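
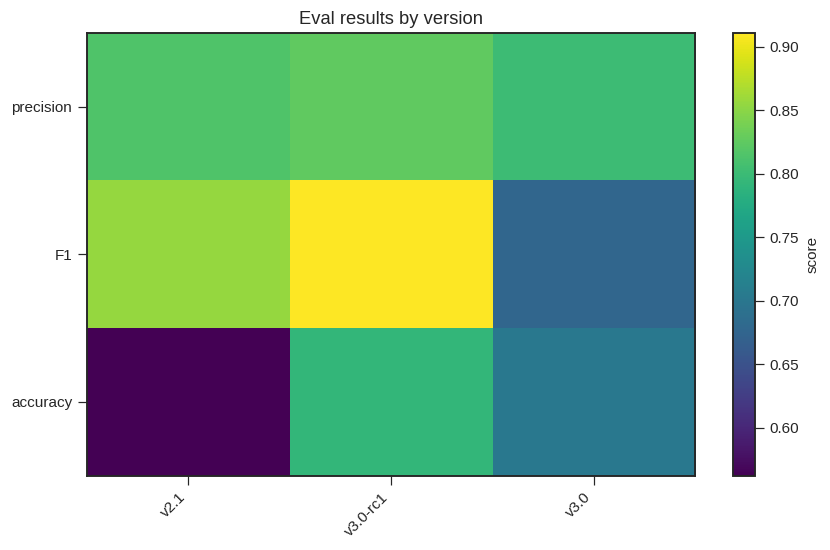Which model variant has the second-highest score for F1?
v2.1

Top 3 for F1: v3.0-rc1 ≈ 0.90, v2.1 ≈ 0.85, v3.0 ≈ 0.70.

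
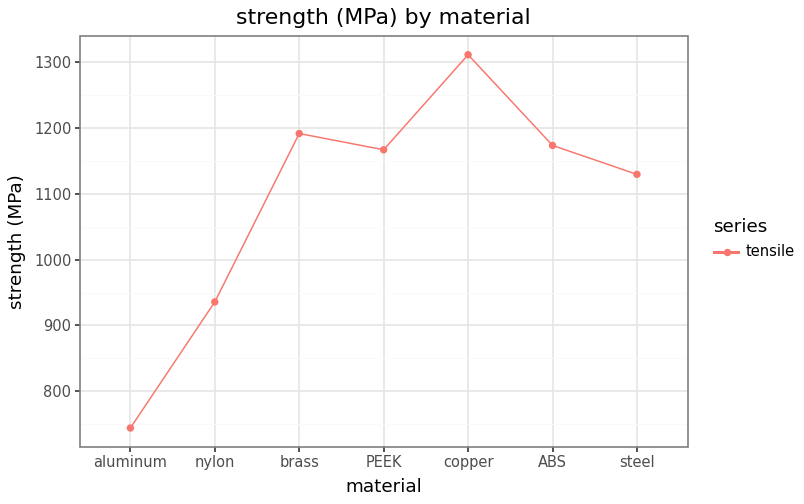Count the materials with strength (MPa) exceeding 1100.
Above 1100: brass, PEEK, copper, ABS, steel.

5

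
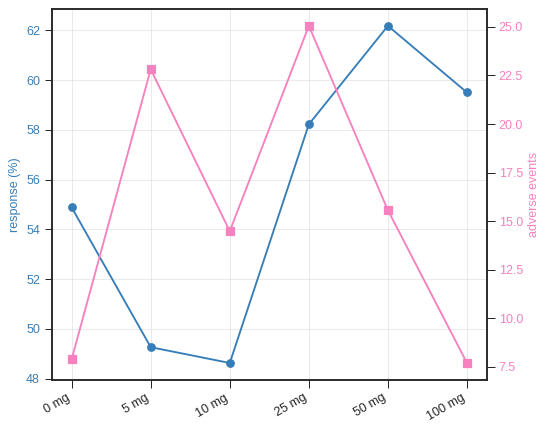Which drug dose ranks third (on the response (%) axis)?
Top 4 (on the response (%) axis): 50 mg ≈ 62, 100 mg ≈ 60, 25 mg ≈ 58, 0 mg ≈ 54.

25 mg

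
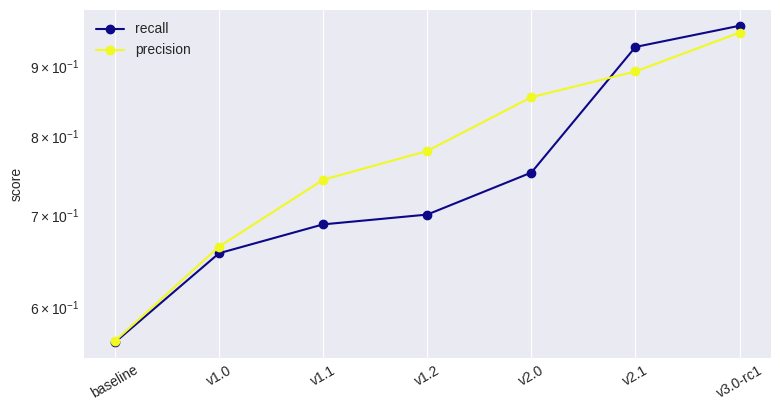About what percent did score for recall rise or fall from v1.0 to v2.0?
≈ +15.4%

v1.0 ≈ 0.65, v2.0 ≈ 0.75; (0.75 − 0.65) / 0.65 ≈ +15.4%.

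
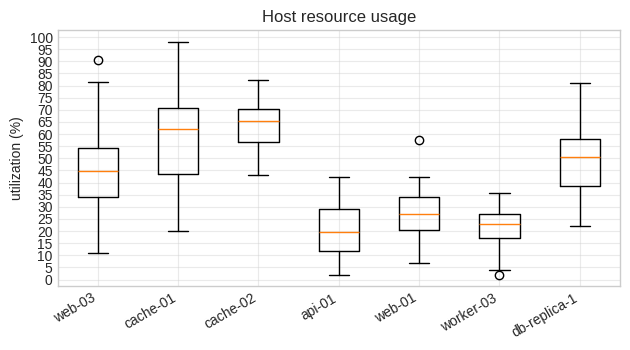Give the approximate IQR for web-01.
≈ 15

Q3 ≈ 35, Q1 ≈ 20; IQR ≈ 15.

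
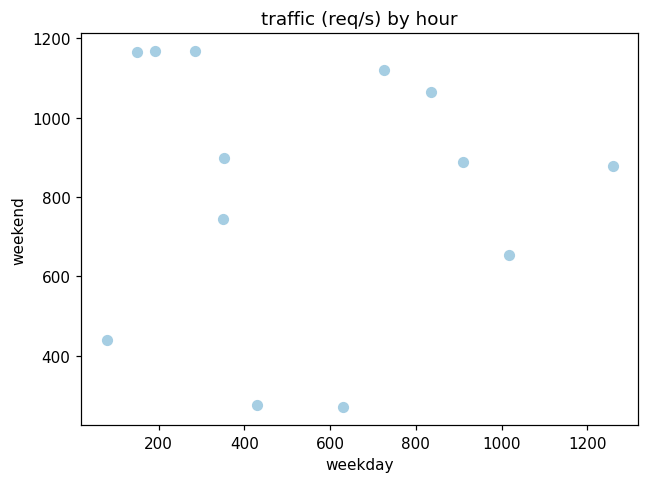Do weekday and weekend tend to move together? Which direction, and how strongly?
no clear correlation

Points are roughly uncorrelated; weak (|r| ≈ 0.0).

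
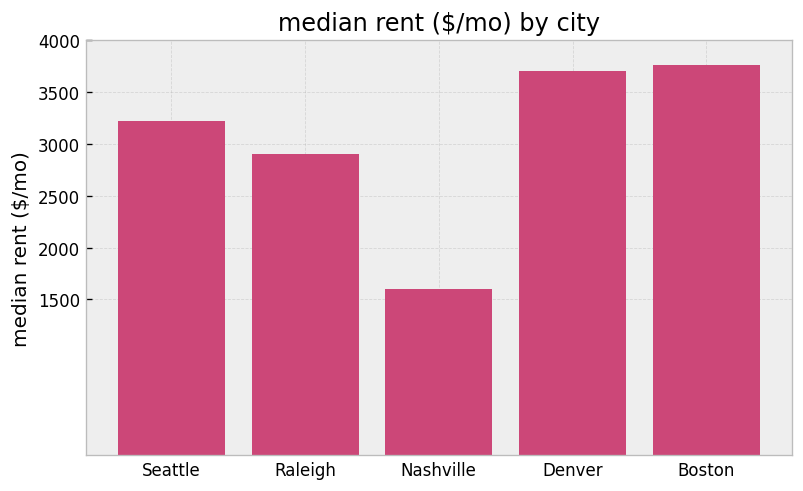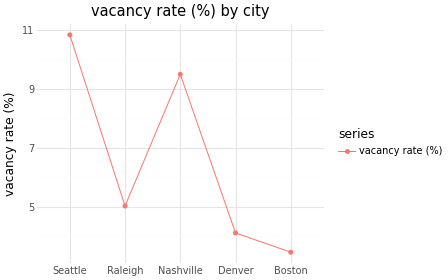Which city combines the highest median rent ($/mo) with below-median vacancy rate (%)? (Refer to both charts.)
Boston

Chart 2 median vacancy rate (%) ≈ 5; below-median cities: Denver, Boston. Among those, Boston has the highest median rent ($/mo) (≈ 4000).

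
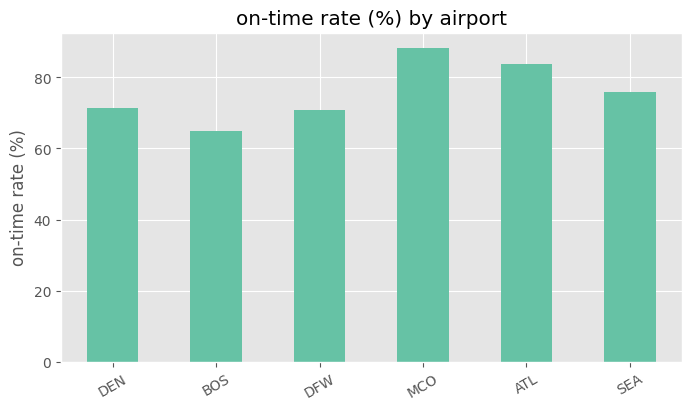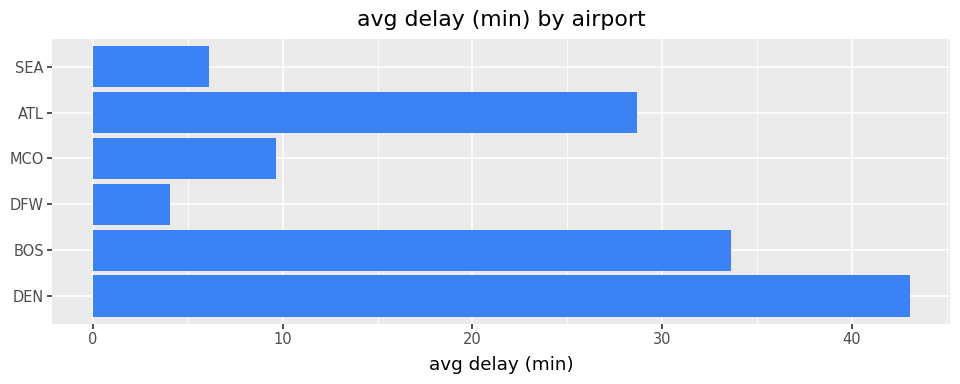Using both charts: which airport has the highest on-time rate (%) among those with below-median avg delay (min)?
MCO

Chart 2 median avg delay (min) ≈ 20; below-median airports: DFW, MCO, SEA. Among those, MCO has the highest on-time rate (%) (≈ 90).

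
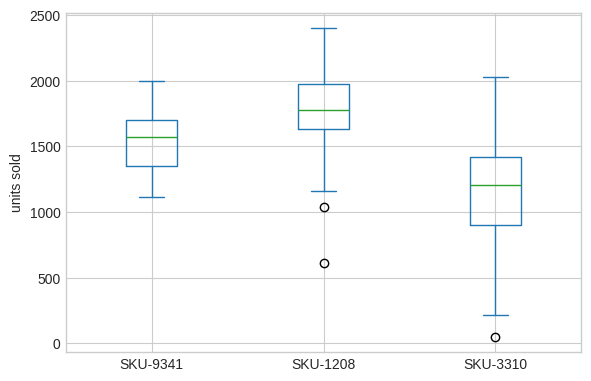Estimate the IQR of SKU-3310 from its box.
≈ 500

Q3 ≈ 1400, Q1 ≈ 900; IQR ≈ 500.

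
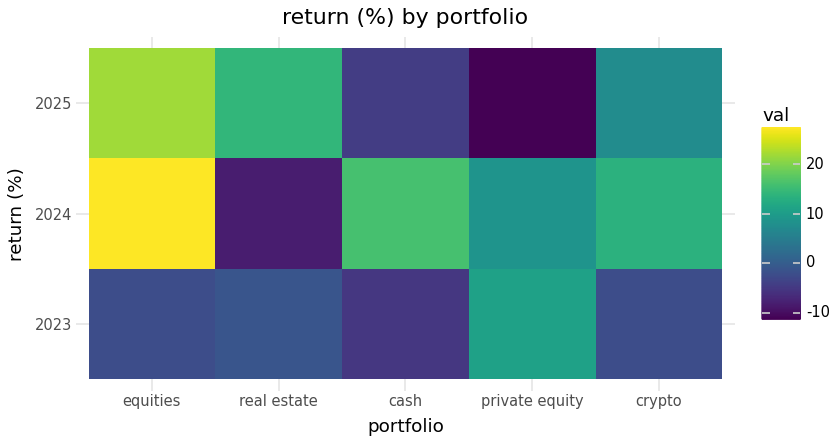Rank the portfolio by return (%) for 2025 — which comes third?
crypto

Top 4 for 2025: equities ≈ 20, real estate ≈ 15, crypto ≈ 5, cash ≈ -5.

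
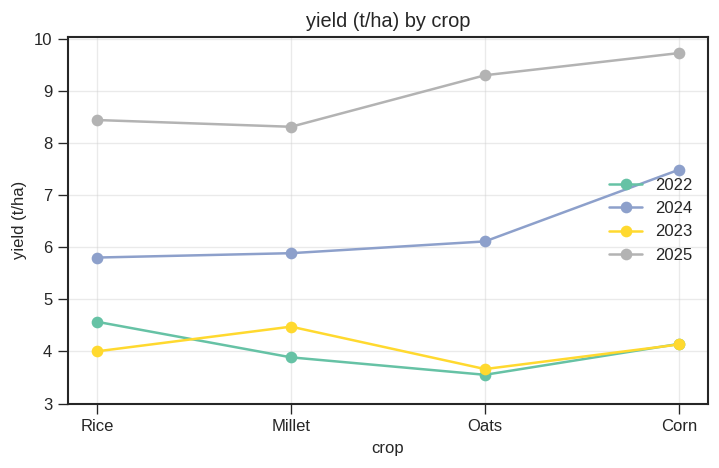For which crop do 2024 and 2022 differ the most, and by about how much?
Corn, ≈ 3 t/ha

Corn: 2024 ≈ 7, 2022 ≈ 4 → gap ≈ 3. Next-largest (Oats) is only ≈ 2.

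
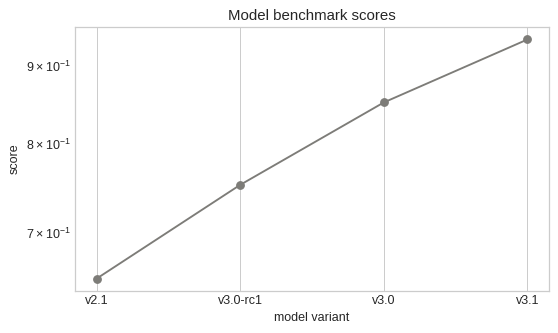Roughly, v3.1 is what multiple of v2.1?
≈ 1.46×

v3.1 ≈ 0.95, v2.1 ≈ 0.65; 0.95/0.65 ≈ 1.46.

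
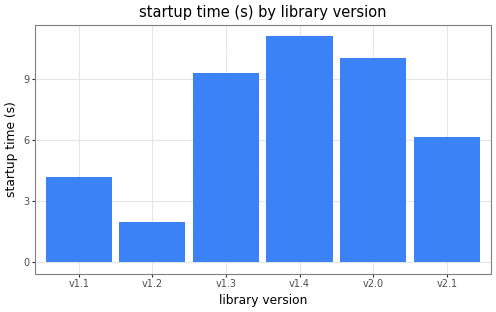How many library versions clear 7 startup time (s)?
3

Above 7: v1.3, v1.4, v2.0.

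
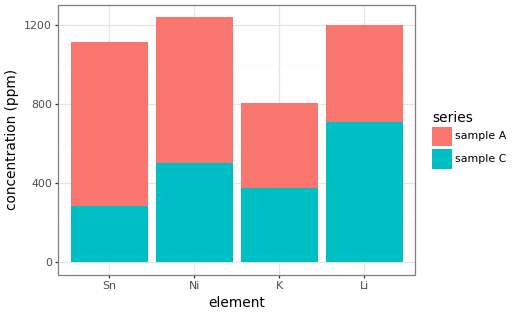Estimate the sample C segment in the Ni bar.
≈ 400

sample C top ≈ 400, bottom ≈ 0; segment ≈ 400.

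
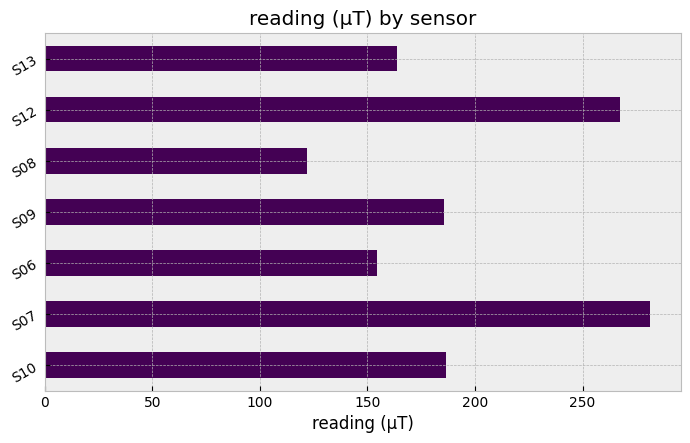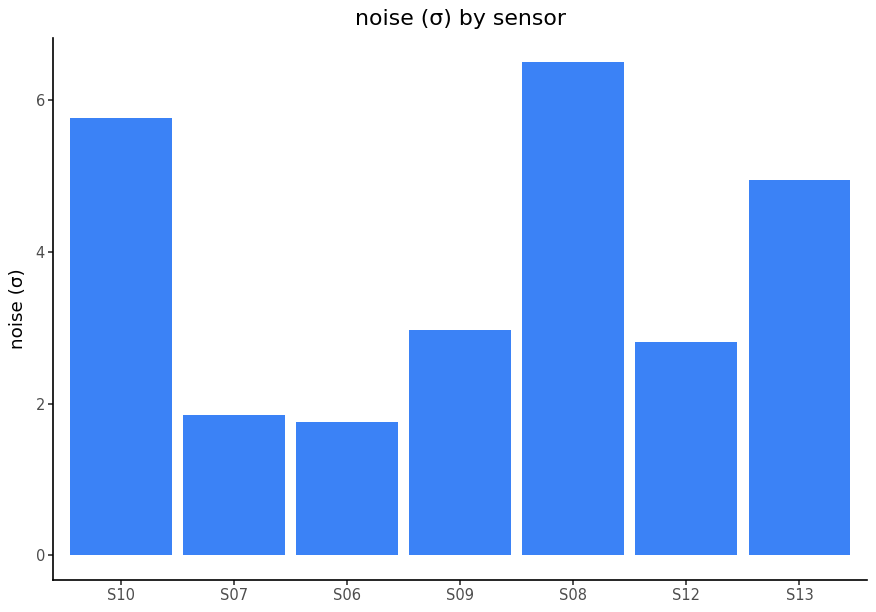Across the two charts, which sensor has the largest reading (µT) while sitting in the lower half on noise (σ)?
Chart 2 median noise (σ) ≈ 3; below-median sensors: S07, S06, S12. Among those, S07 has the highest reading (µT) (≈ 300).

S07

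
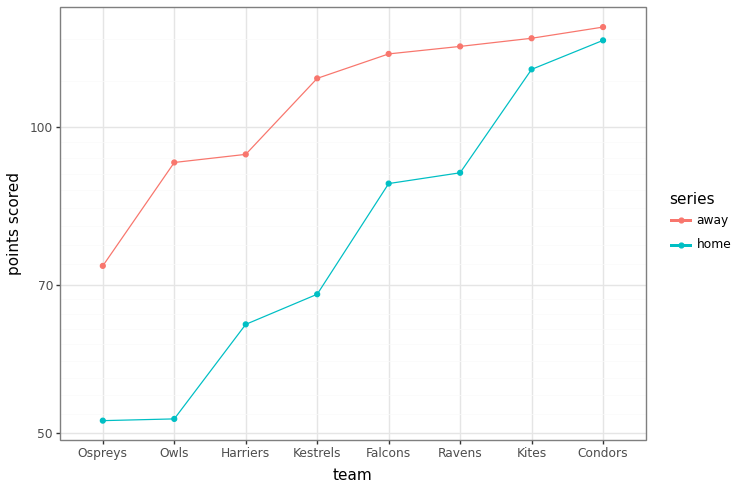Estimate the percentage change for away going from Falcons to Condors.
Falcons ≈ 120, Condors ≈ 130; (130 − 120) / 120 ≈ +8.3%.

≈ +8.3%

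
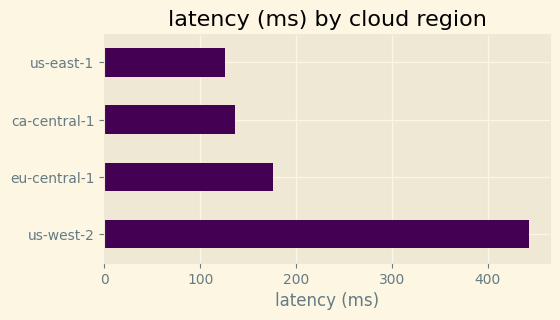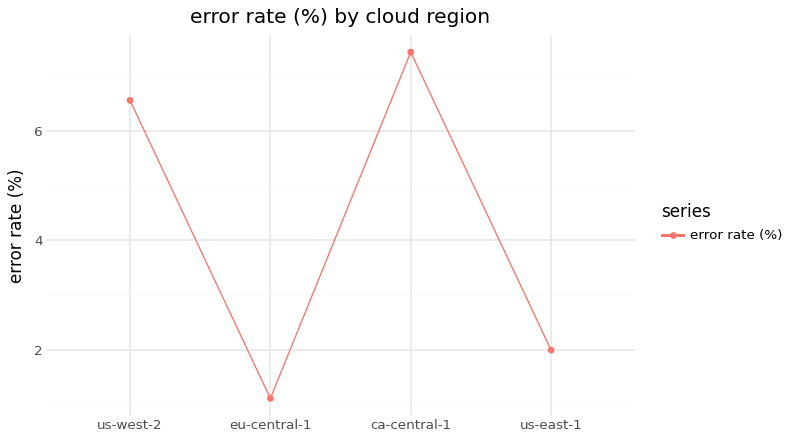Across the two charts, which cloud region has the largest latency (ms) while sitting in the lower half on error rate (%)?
Chart 2 median error rate (%) ≈ 4; below-median cloud regions: eu-central-1, us-east-1. Among those, eu-central-1 has the highest latency (ms) (≈ 200).

eu-central-1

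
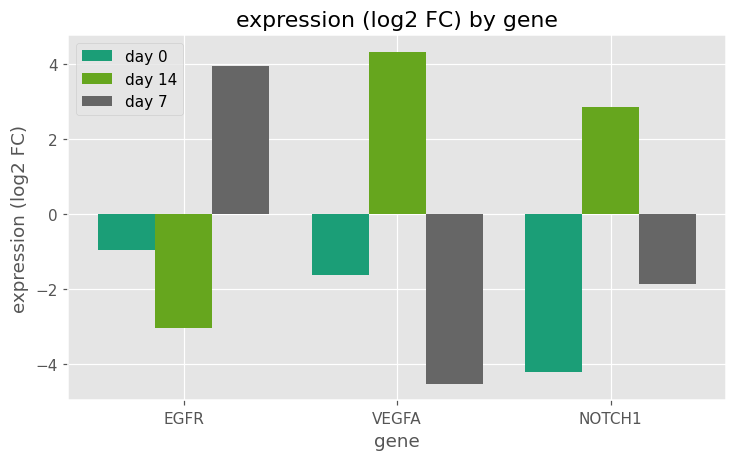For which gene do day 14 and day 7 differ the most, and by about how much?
VEGFA: day 14 ≈ 4, day 7 ≈ -5 → gap ≈ 9. Next-largest (EGFR) is only ≈ 7.

VEGFA, ≈ 9 log2 FC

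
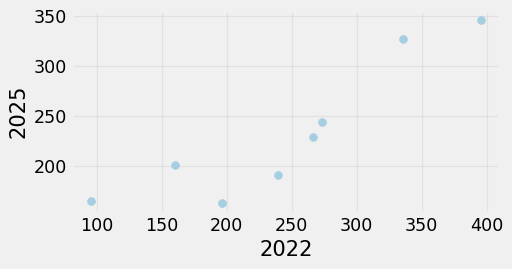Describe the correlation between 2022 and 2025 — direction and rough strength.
positive, strong

Points are positively correlated; strong (|r| ≈ 0.9).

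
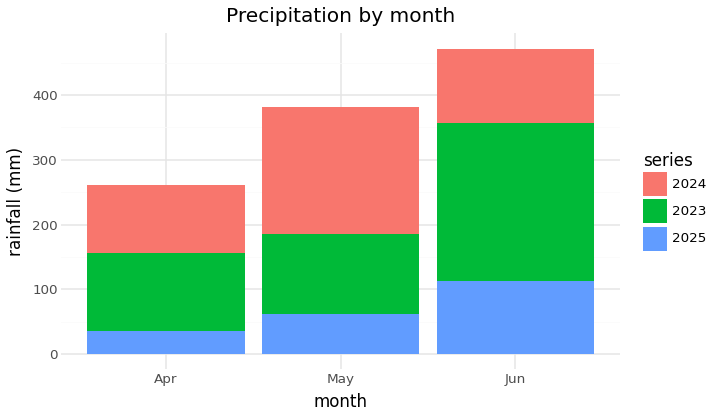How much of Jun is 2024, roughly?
2024 top ≈ 450, bottom ≈ 350; segment ≈ 100.

≈ 100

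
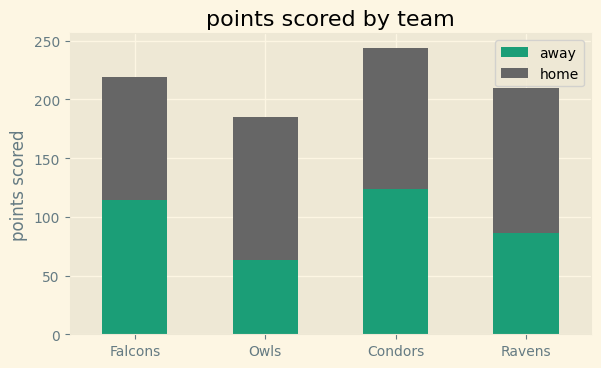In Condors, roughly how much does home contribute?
≈ 125

home top ≈ 250, bottom ≈ 125; segment ≈ 125.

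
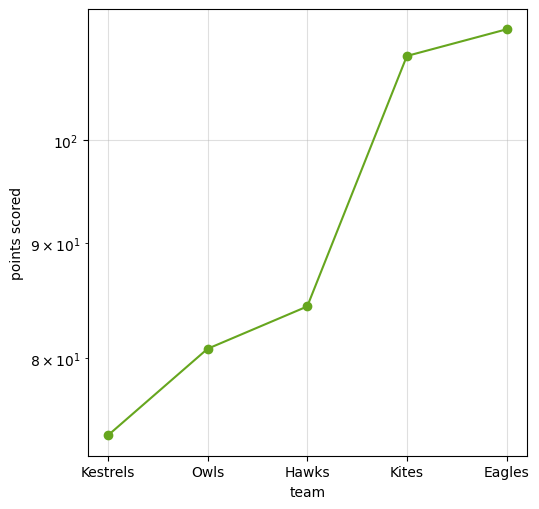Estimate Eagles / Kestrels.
Eagles ≈ 110, Kestrels ≈ 75; 110/75 ≈ 1.47.

≈ 1.47×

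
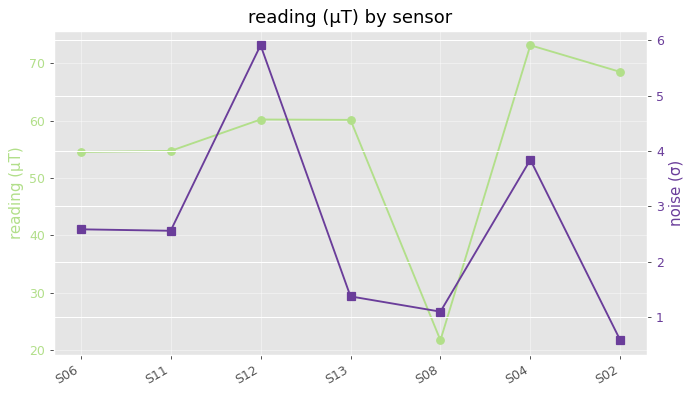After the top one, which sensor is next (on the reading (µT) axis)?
Top 3 (on the reading (µT) axis): S04 ≈ 75, S02 ≈ 70, S12 ≈ 60.

S02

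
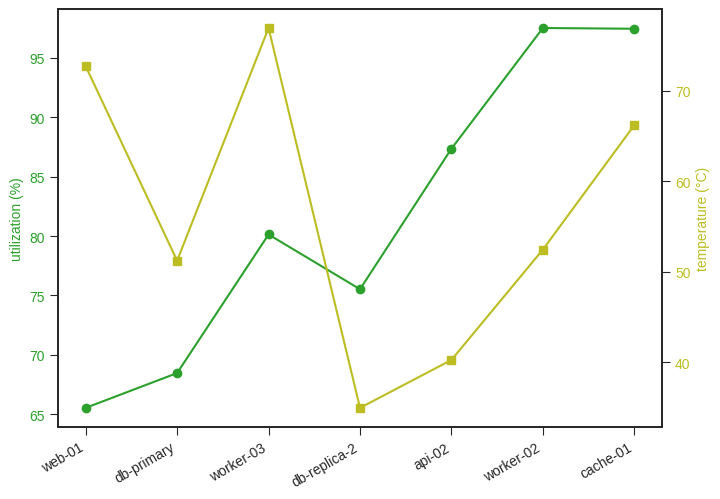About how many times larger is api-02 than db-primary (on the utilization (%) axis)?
≈ 1.21×

api-02 ≈ 85, db-primary ≈ 70; 85/70 ≈ 1.21.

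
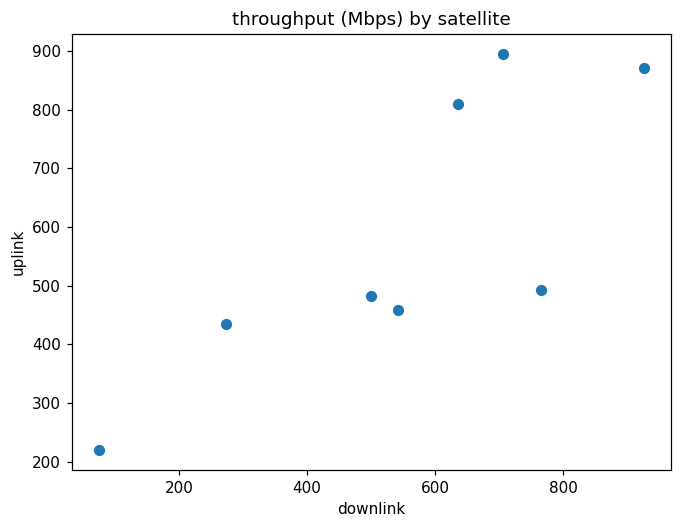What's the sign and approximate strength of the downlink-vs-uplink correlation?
Points are positively correlated; strong (|r| ≈ 0.8).

positive, strong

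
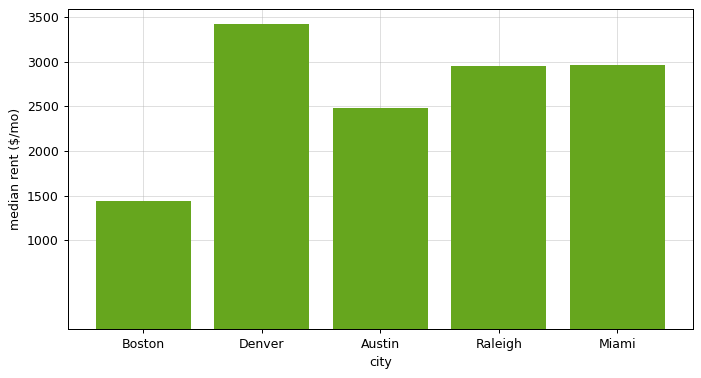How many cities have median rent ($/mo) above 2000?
4

Above 2000: Denver, Austin, Raleigh, Miami.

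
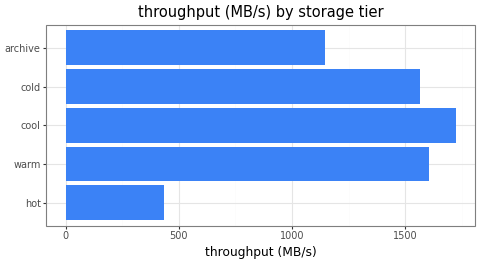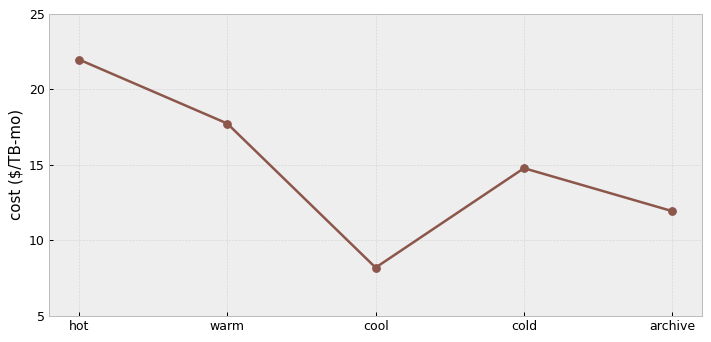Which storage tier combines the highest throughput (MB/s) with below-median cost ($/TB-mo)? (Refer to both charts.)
Chart 2 median cost ($/TB-mo) ≈ 15; below-median storage tiers: cool, archive. Among those, cool has the highest throughput (MB/s) (≈ 1800).

cool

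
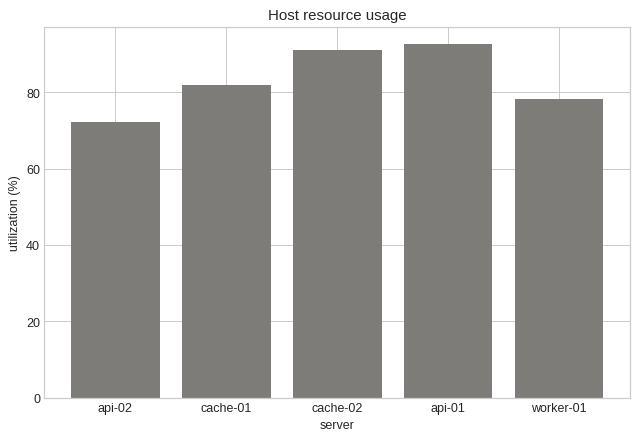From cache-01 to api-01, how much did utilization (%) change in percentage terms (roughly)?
≈ +12.5%

cache-01 ≈ 80, api-01 ≈ 90; (90 − 80) / 80 ≈ +12.5%.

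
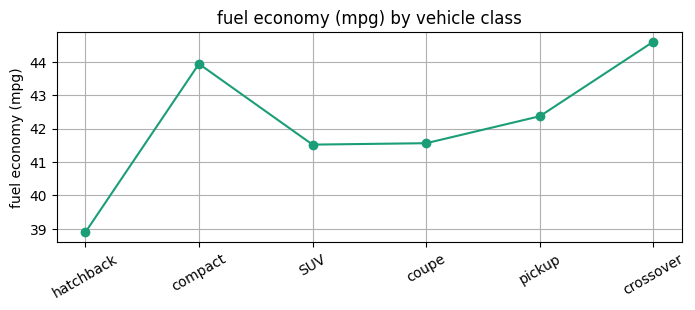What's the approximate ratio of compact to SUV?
compact ≈ 44.0, SUV ≈ 41.5; 44.0/41.5 ≈ 1.06.

≈ 1.06×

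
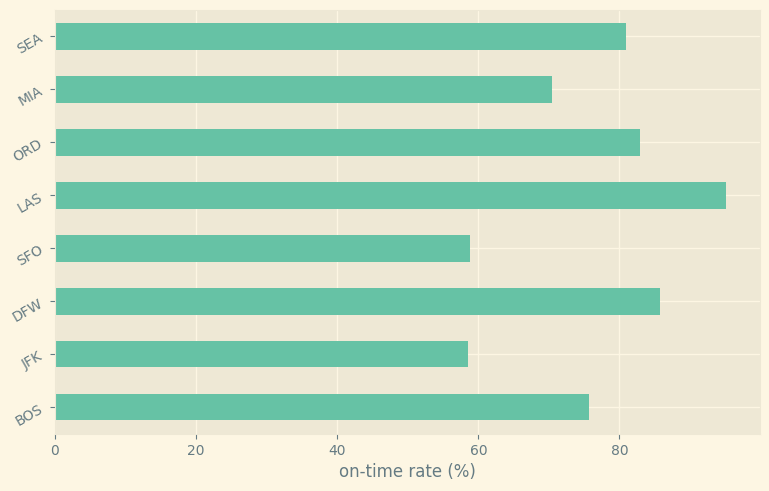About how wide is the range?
Max LAS ≈ 100, min JFK ≈ 60; range ≈ 40.

≈ 40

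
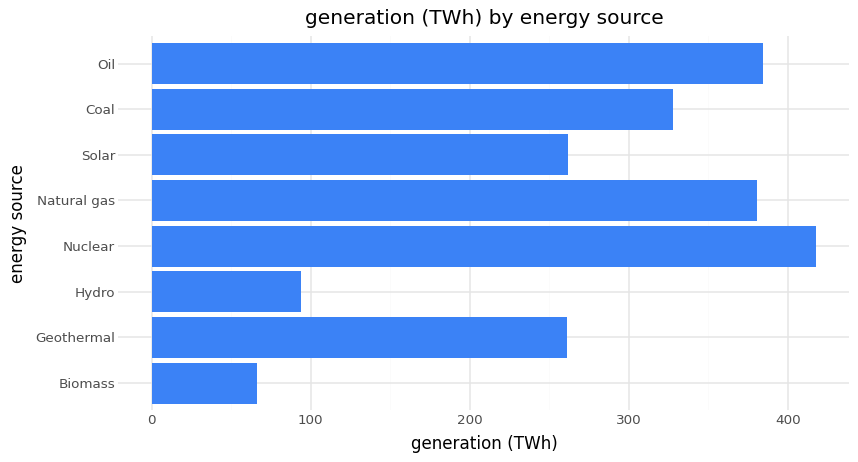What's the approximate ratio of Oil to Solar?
≈ 1.6×

Oil ≈ 400, Solar ≈ 250; 400/250 ≈ 1.6.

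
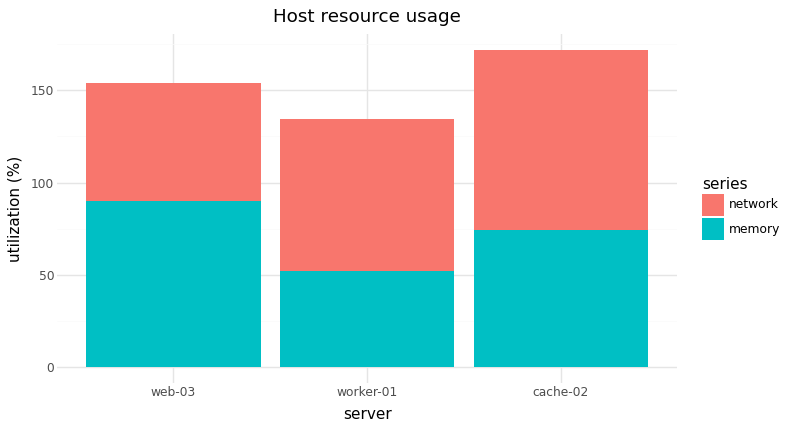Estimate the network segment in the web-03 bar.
network top ≈ 160, bottom ≈ 100; segment ≈ 60.

≈ 60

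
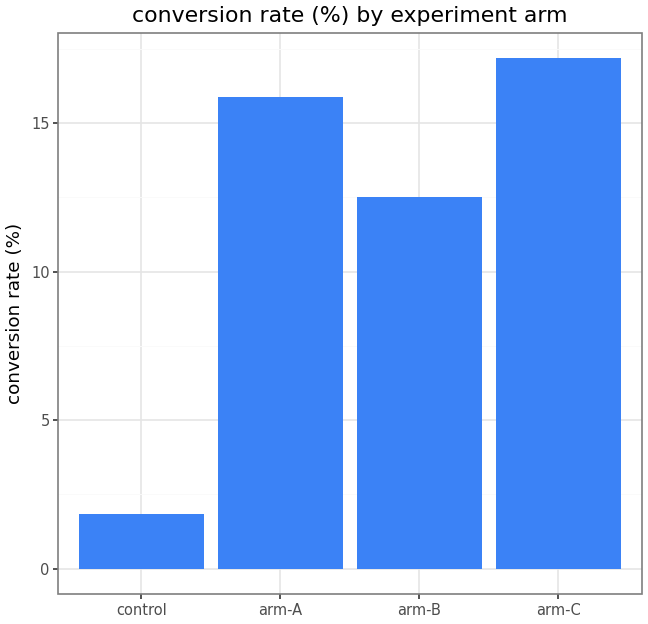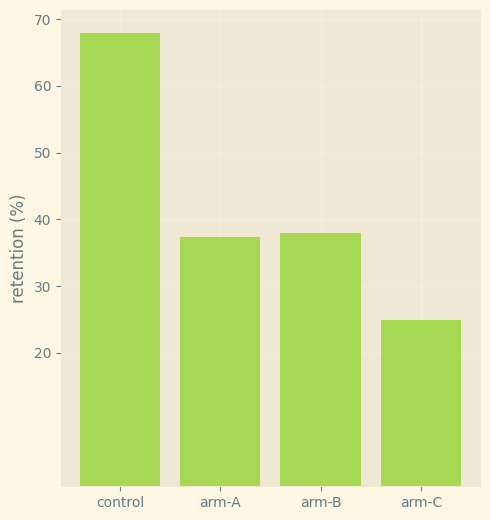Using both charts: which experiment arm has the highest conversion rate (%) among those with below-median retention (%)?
arm-C

Chart 2 median retention (%) ≈ 40; below-median experiment arms: arm-A, arm-C. Among those, arm-C has the highest conversion rate (%) (≈ 18).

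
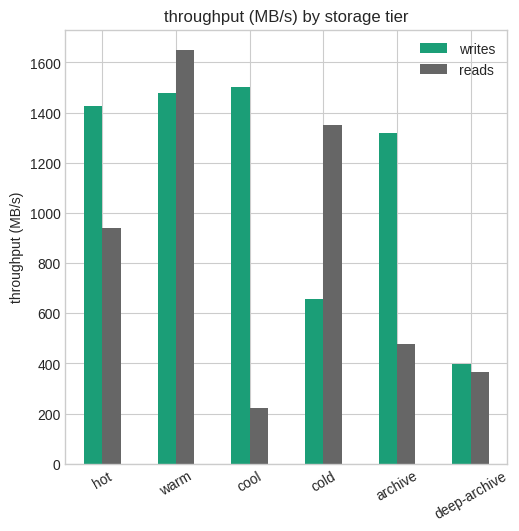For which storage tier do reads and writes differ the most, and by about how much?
cool: reads ≈ 200, writes ≈ 1600 → gap ≈ 1400. Next-largest (archive) is only ≈ 1000.

cool, ≈ 1400 MB/s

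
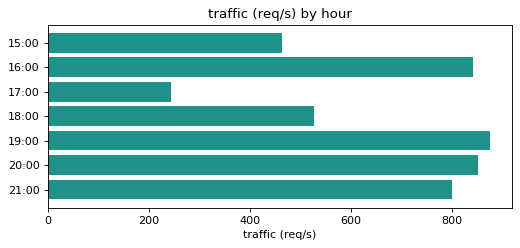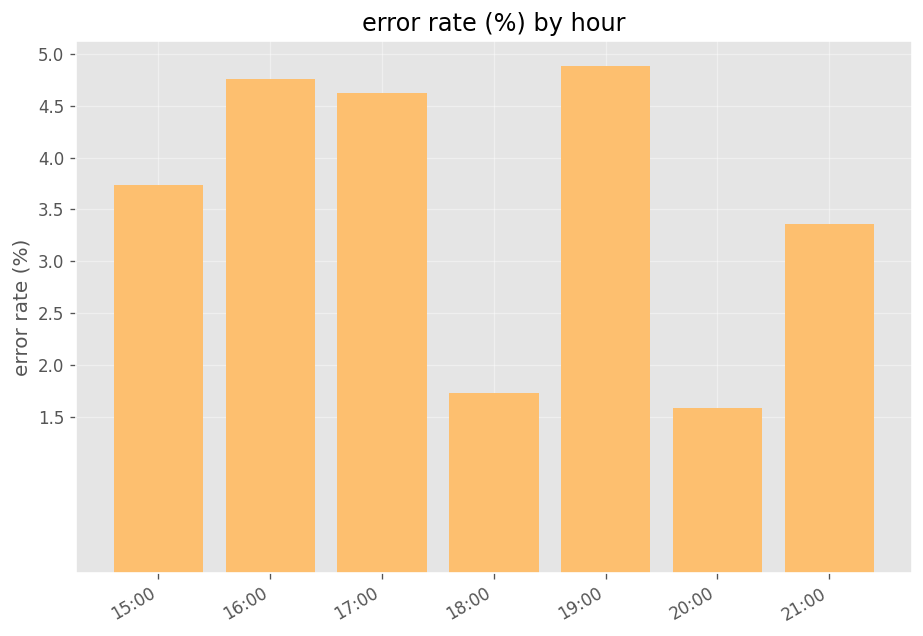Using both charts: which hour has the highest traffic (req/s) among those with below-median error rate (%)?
Chart 2 median error rate (%) ≈ 3.5; below-median hours: 18:00, 20:00, 21:00. Among those, 20:00 has the highest traffic (req/s) (≈ 900).

20:00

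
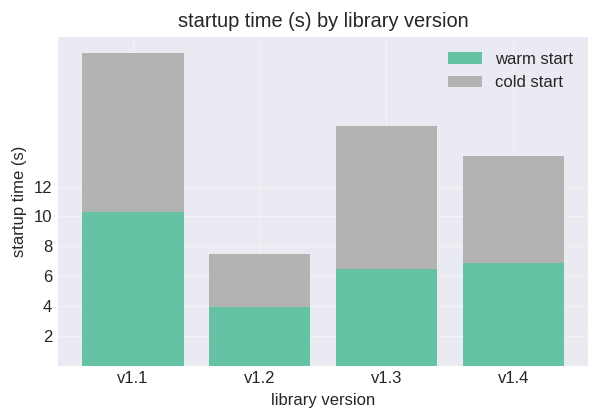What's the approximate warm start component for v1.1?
≈ 10

warm start top ≈ 10, bottom ≈ 0; segment ≈ 10.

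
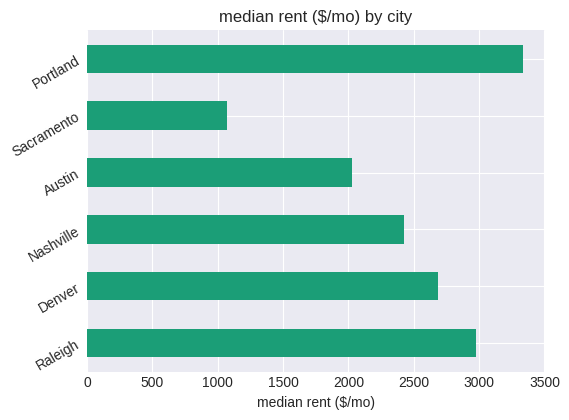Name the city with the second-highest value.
Top 3: Portland ≈ 3500, Raleigh ≈ 3000, Denver ≈ 2500.

Raleigh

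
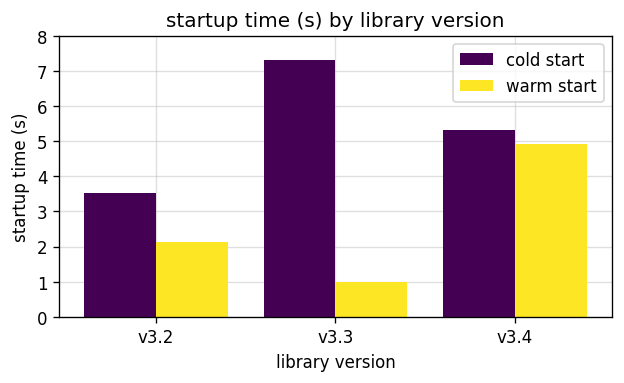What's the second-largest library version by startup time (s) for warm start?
v3.2

Top 3 for warm start: v3.4 ≈ 5, v3.2 ≈ 2, v3.3 ≈ 1.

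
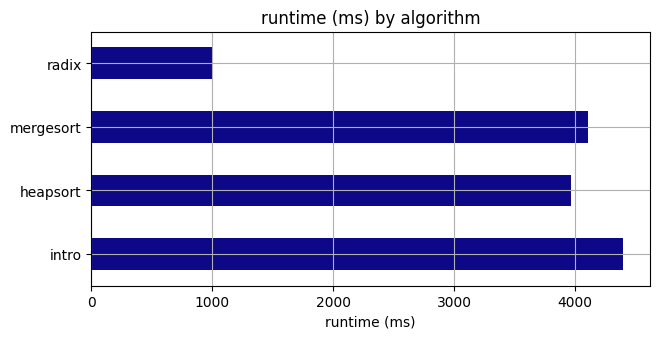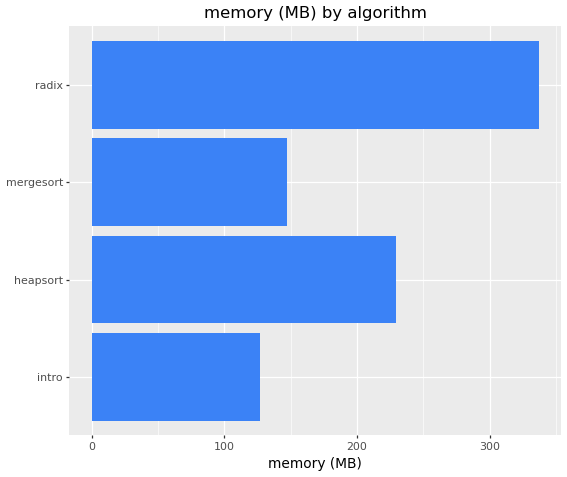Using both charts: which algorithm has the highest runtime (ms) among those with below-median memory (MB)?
intro

Chart 2 median memory (MB) ≈ 200; below-median algorithms: intro, mergesort. Among those, intro has the highest runtime (ms) (≈ 4500).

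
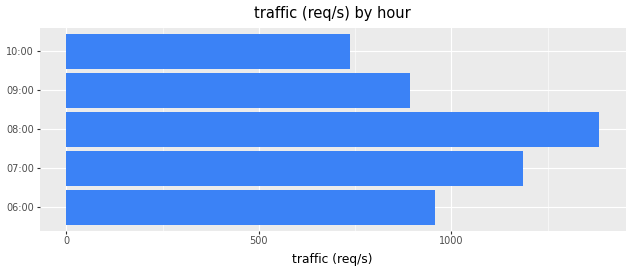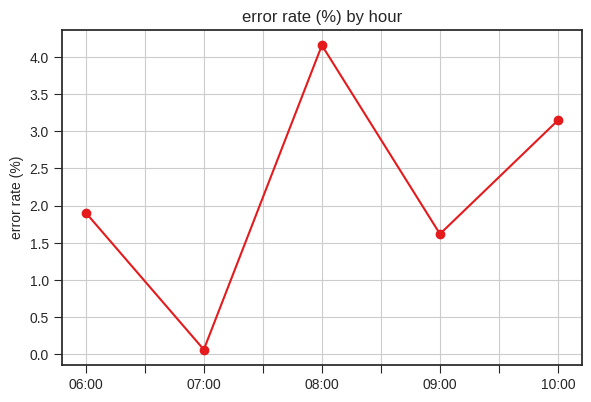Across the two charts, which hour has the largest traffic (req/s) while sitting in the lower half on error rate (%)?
Chart 2 median error rate (%) ≈ 2; below-median hours: 07:00, 09:00. Among those, 07:00 has the highest traffic (req/s) (≈ 1200).

07:00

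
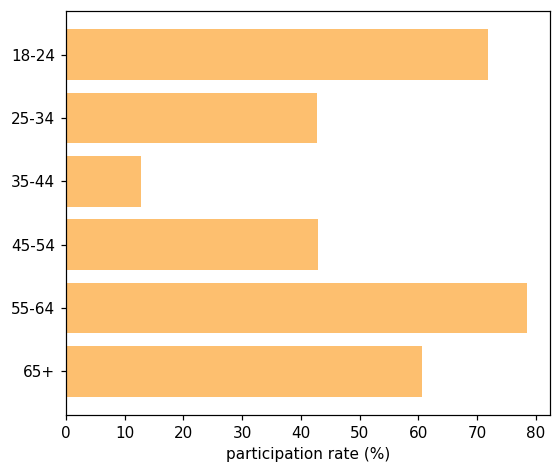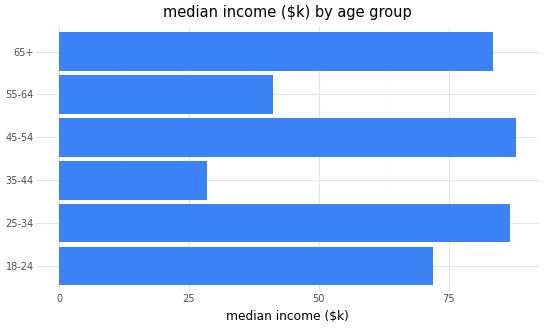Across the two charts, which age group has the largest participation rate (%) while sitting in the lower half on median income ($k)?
55-64

Chart 2 median median income ($k) ≈ 80; below-median age groups: 18-24, 35-44, 55-64. Among those, 55-64 has the highest participation rate (%) (≈ 80).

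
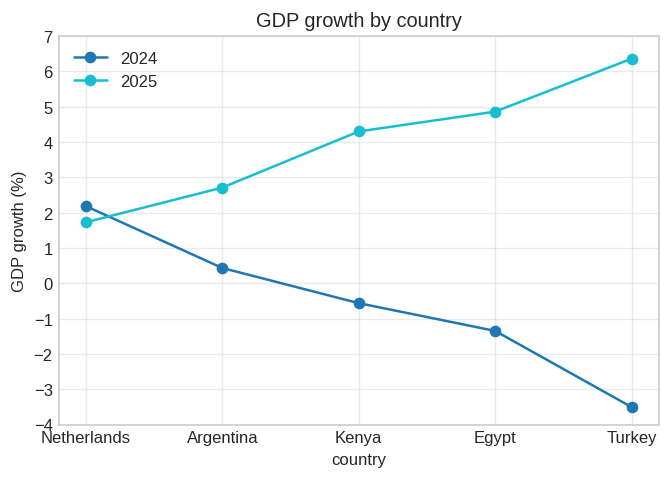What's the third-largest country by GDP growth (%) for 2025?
Kenya

Top 4 for 2025: Turkey ≈ 6, Egypt ≈ 5, Kenya ≈ 4, Argentina ≈ 3.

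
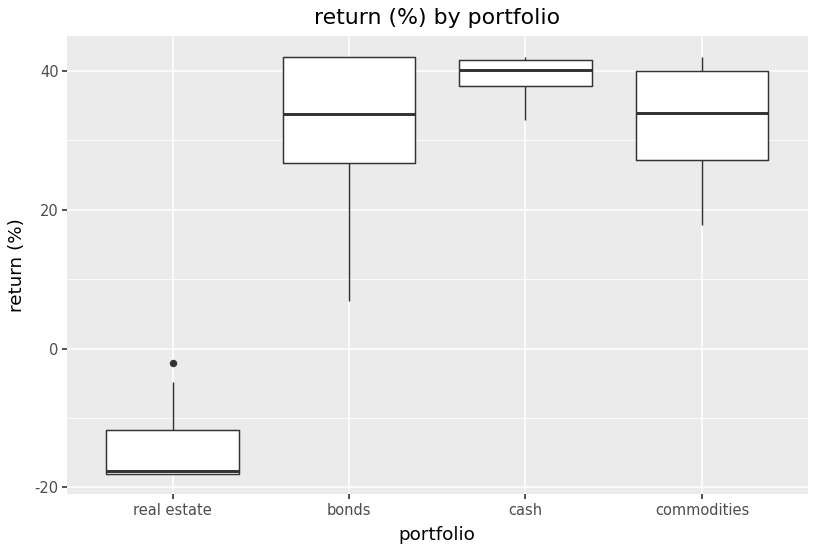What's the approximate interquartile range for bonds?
Q3 ≈ 40, Q1 ≈ 25; IQR ≈ 15.

≈ 15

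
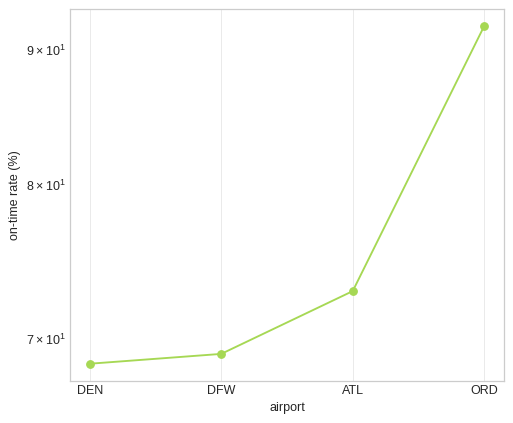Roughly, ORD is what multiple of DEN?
ORD ≈ 92, DEN ≈ 68; 92/68 ≈ 1.35.

≈ 1.35×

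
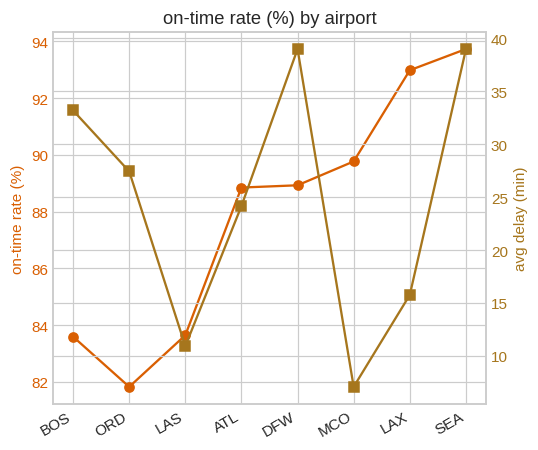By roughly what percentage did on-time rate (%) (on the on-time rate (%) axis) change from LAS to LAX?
LAS ≈ 84, LAX ≈ 93; (93 − 84) / 84 ≈ +10.7%.

≈ +10.7%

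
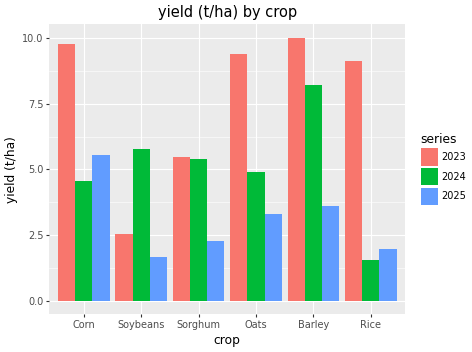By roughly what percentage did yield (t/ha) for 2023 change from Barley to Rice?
≈ -10%

Barley ≈ 10, Rice ≈ 9; (9 − 10) / 10 ≈ -10%.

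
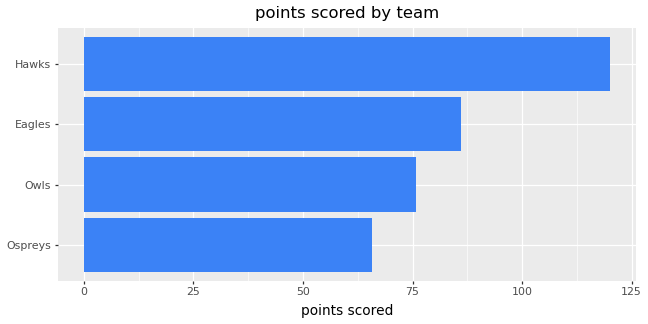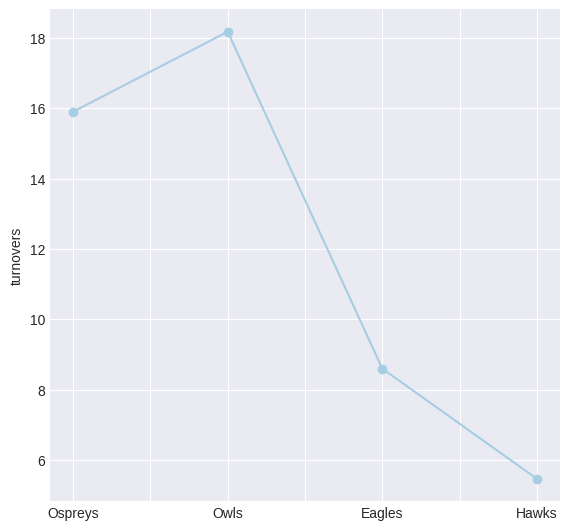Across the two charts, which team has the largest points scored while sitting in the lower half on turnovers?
Chart 2 median turnovers ≈ 12; below-median teams: Eagles, Hawks. Among those, Hawks has the highest points scored (≈ 120).

Hawks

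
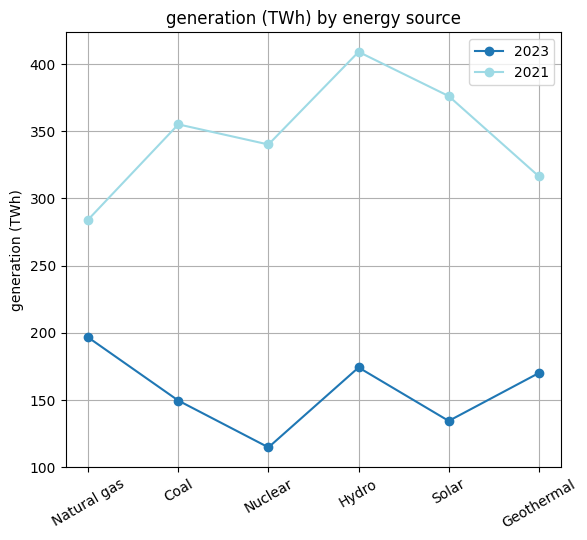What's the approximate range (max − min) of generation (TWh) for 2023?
Max Natural gas ≈ 200, min Nuclear ≈ 125; range ≈ 75.

≈ 75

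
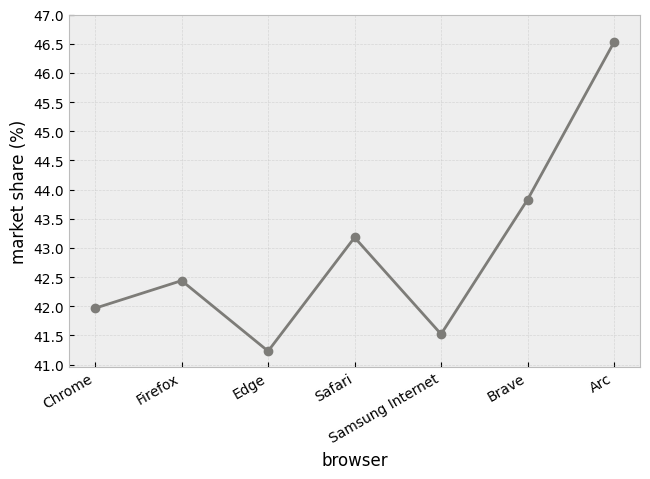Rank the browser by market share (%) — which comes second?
Brave

Top 3: Arc ≈ 46.5, Brave ≈ 44.0, Safari ≈ 43.0.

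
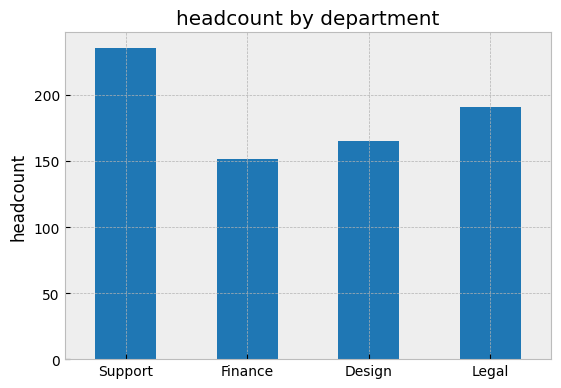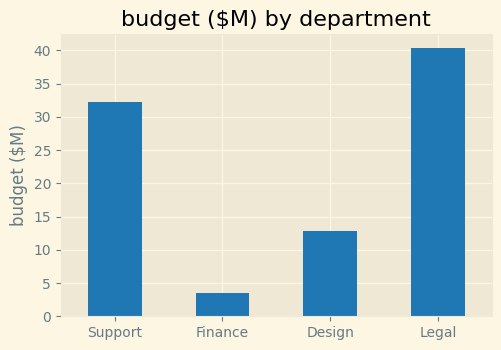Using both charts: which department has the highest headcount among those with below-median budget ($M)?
Design

Chart 2 median budget ($M) ≈ 25; below-median departments: Finance, Design. Among those, Design has the highest headcount (≈ 175).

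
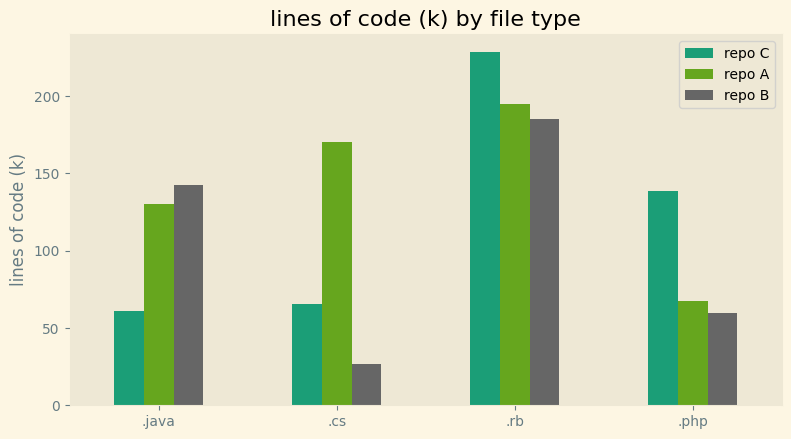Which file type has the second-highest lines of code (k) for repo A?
.cs

Top 3 for repo A: .rb ≈ 200, .cs ≈ 180, .java ≈ 140.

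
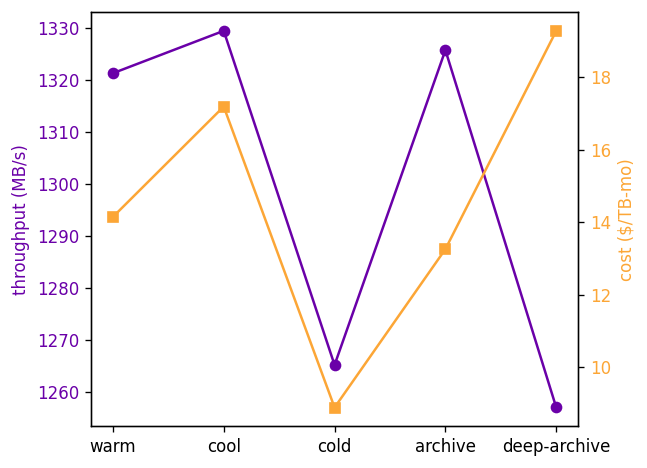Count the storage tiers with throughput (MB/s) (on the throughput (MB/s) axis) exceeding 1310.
3

Above 1310: warm, cool, archive.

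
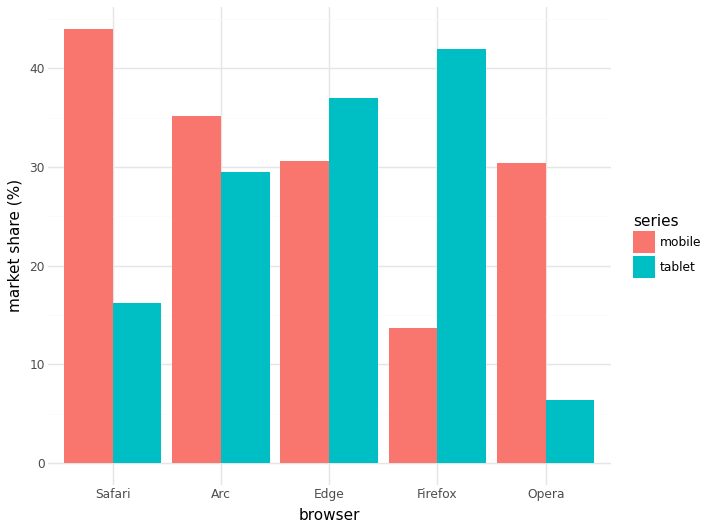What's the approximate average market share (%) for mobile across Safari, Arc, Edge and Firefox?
(45 + 35 + 30 + 15) / 4 ≈ 31.

≈ 31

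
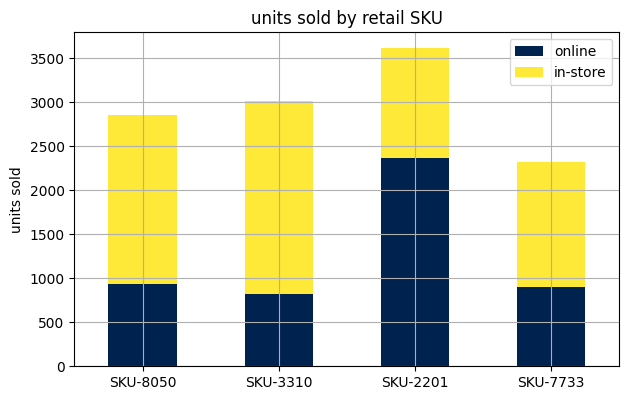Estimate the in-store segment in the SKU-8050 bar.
in-store top ≈ 3000, bottom ≈ 1000; segment ≈ 2000.

≈ 2000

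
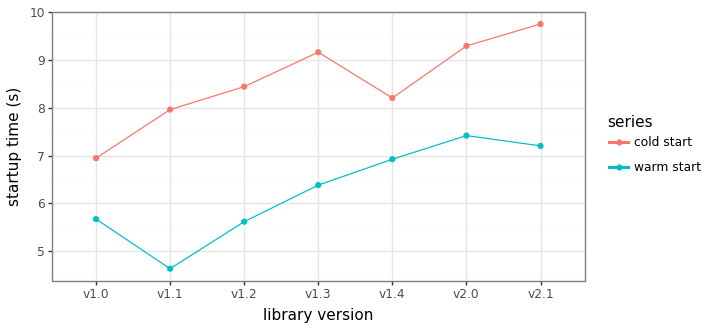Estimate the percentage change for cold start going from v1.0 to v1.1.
v1.0 ≈ 7.0, v1.1 ≈ 8.0; (8.0 − 7.0) / 7.0 ≈ +14.3%.

≈ +14.3%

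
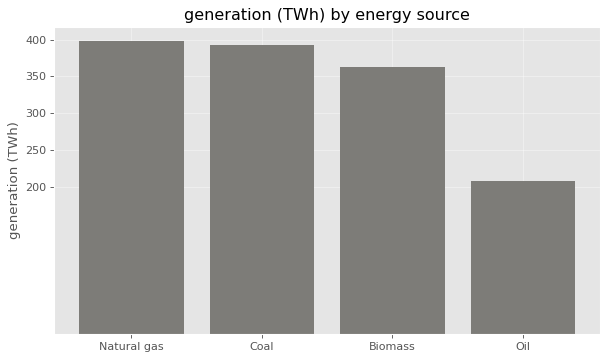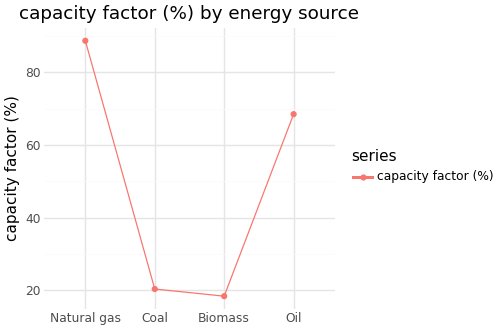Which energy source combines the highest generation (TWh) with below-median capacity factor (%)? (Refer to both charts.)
Coal

Chart 2 median capacity factor (%) ≈ 40; below-median energy sources: Coal, Biomass. Among those, Coal has the highest generation (TWh) (≈ 400).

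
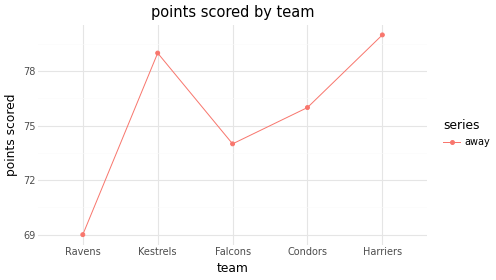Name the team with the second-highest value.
Top 3: Harriers ≈ 80, Kestrels ≈ 79, Condors ≈ 76.

Kestrels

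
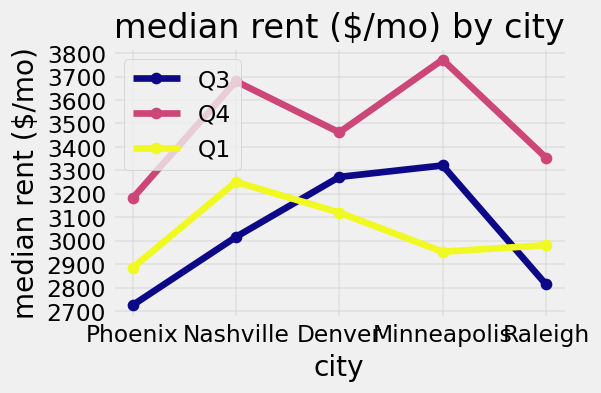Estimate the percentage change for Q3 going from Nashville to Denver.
≈ +10%

Nashville ≈ 3000, Denver ≈ 3300; (3300 − 3000) / 3000 ≈ +10%.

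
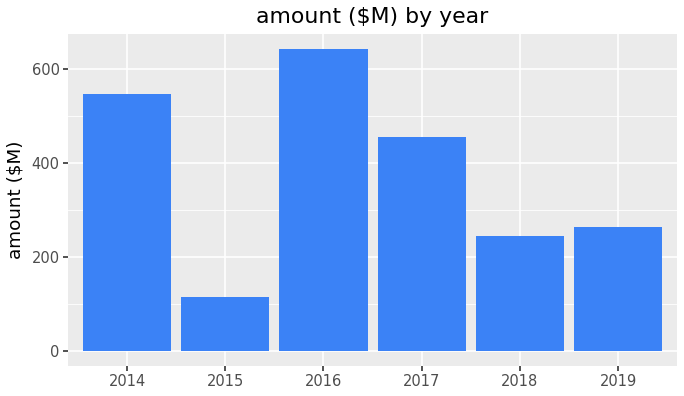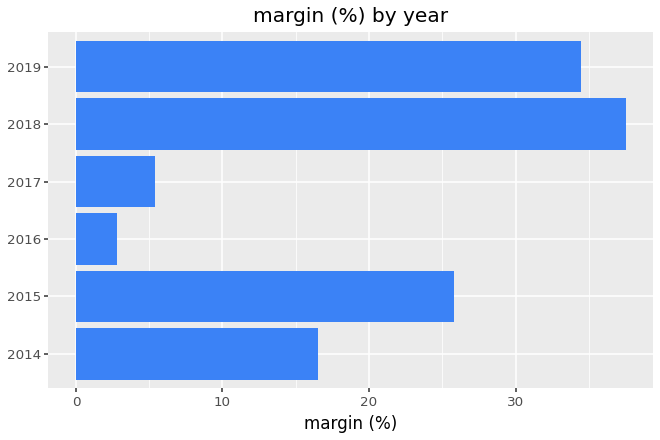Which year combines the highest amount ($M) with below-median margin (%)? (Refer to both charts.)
2016

Chart 2 median margin (%) ≈ 20; below-median years: 2014, 2016, 2017. Among those, 2016 has the highest amount ($M) (≈ 600).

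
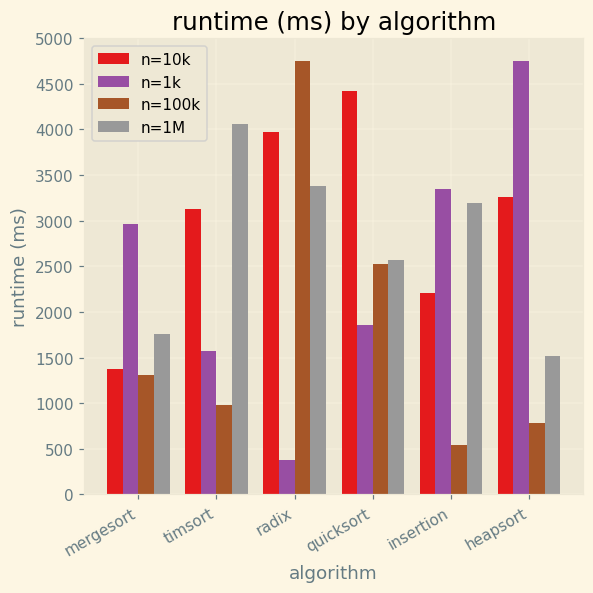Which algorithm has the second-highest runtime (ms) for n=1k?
Top 3 for n=1k: heapsort ≈ 4500, insertion ≈ 3500, mergesort ≈ 3000.

insertion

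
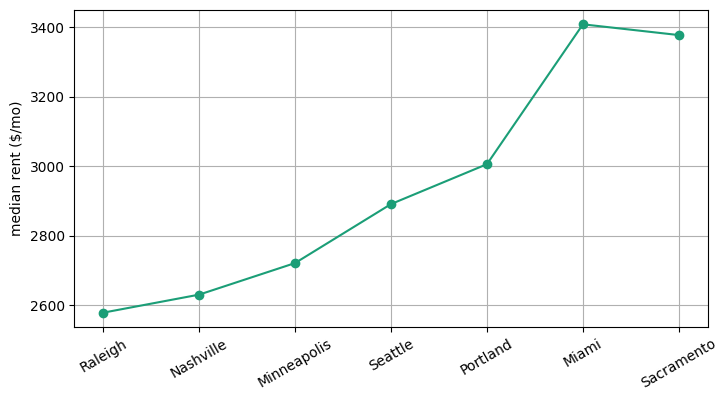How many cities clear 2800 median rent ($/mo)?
Above 2800: Seattle, Portland, Miami, Sacramento.

4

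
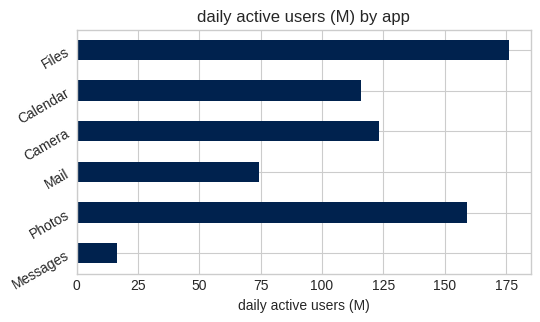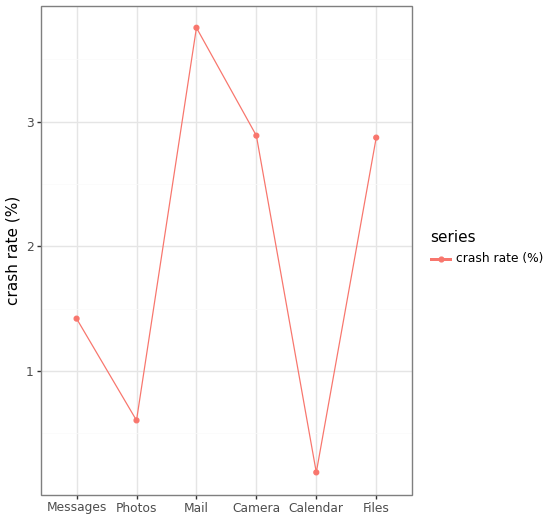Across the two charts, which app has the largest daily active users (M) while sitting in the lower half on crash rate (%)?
Photos

Chart 2 median crash rate (%) ≈ 2; below-median apps: Messages, Photos, Calendar. Among those, Photos has the highest daily active users (M) (≈ 160).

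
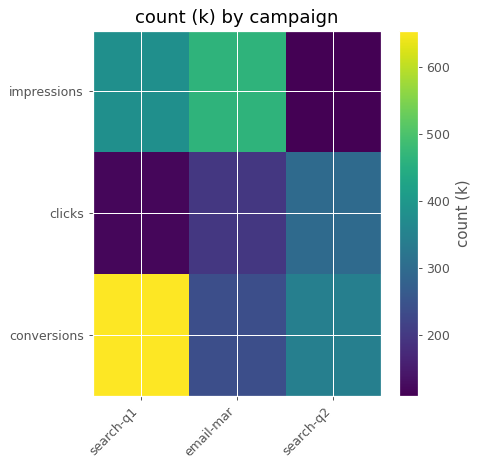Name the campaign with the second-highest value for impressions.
Top 3 for impressions: email-mar ≈ 450, search-q1 ≈ 400, search-q2 ≈ 100.

search-q1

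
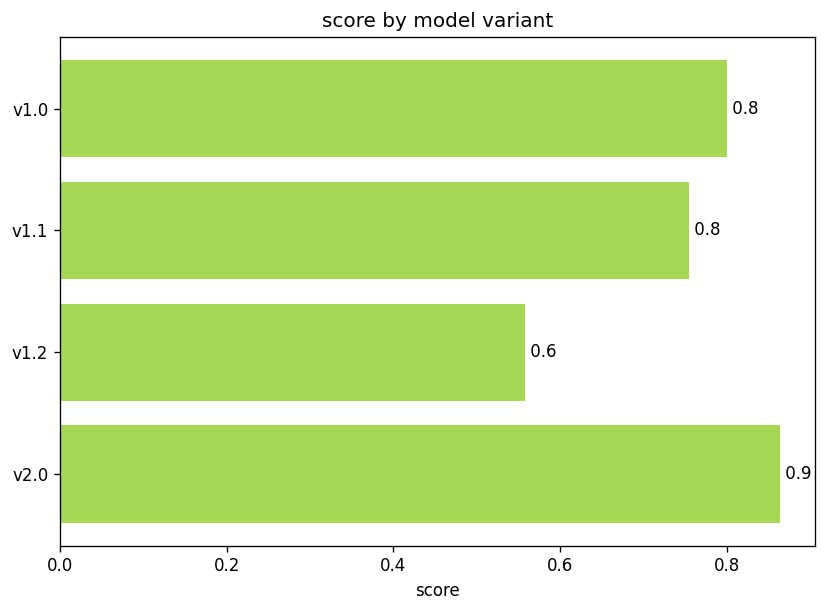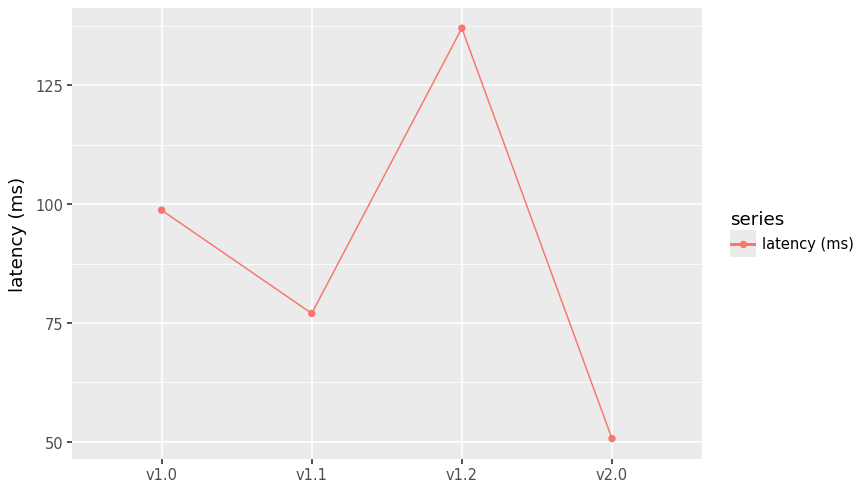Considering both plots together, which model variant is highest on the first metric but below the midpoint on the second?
v2.0

Chart 2 median latency (ms) ≈ 80; below-median model variants: v1.1, v2.0. Among those, v2.0 has the highest score (≈ 0.9).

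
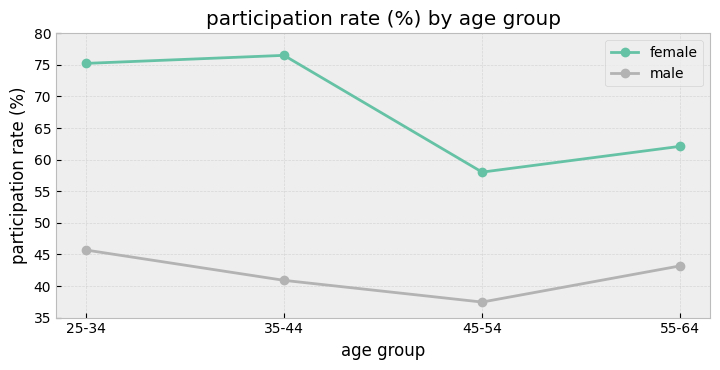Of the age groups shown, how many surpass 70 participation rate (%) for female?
2

Above 70: 25-34, 35-44.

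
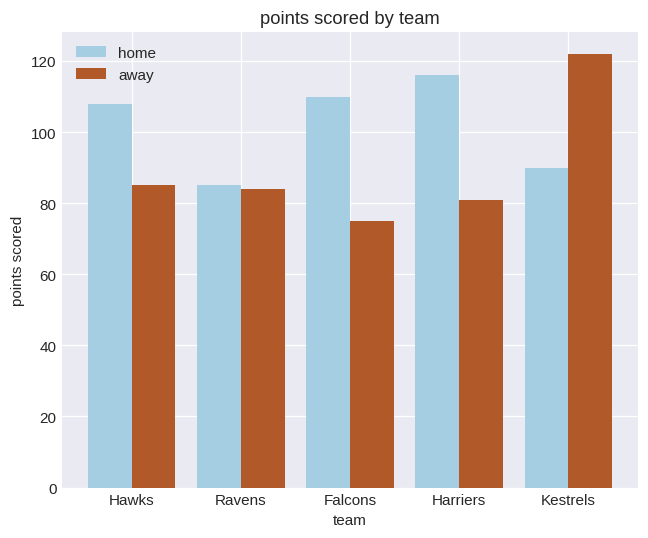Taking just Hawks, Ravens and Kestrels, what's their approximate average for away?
(80 + 80 + 120) / 3 ≈ 93.

≈ 93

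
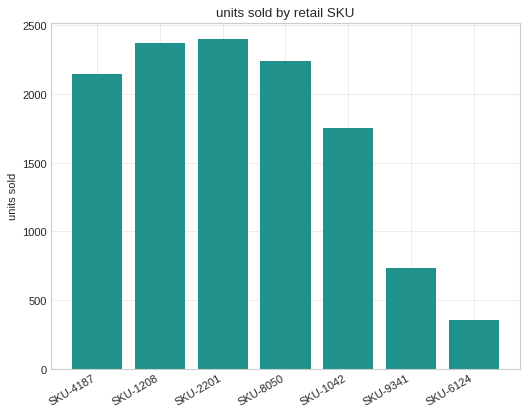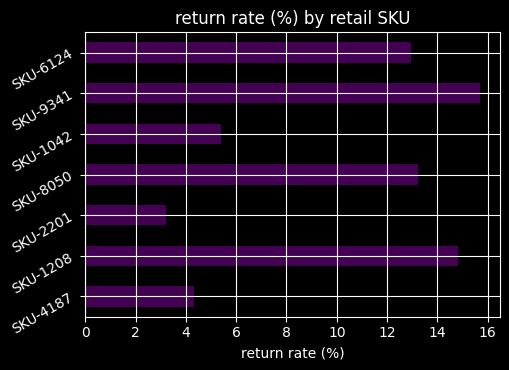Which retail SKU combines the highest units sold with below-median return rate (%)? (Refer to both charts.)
SKU-2201

Chart 2 median return rate (%) ≈ 12; below-median retail SKUs: SKU-4187, SKU-2201, SKU-1042. Among those, SKU-2201 has the highest units sold (≈ 2500).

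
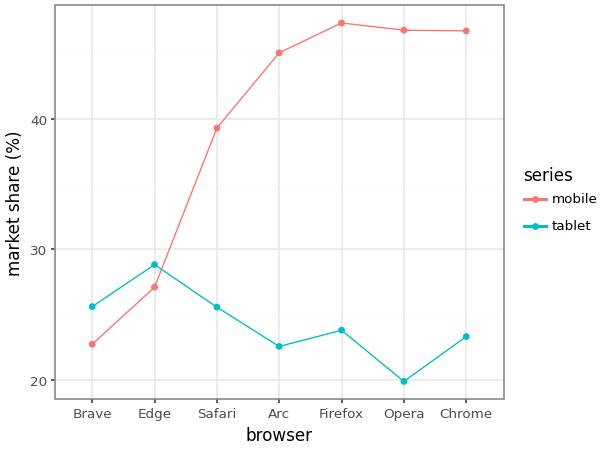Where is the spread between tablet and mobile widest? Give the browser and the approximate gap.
Opera, ≈ 25 %

Opera: tablet ≈ 20, mobile ≈ 45 → gap ≈ 25. Next-largest (Firefox) is only ≈ 20.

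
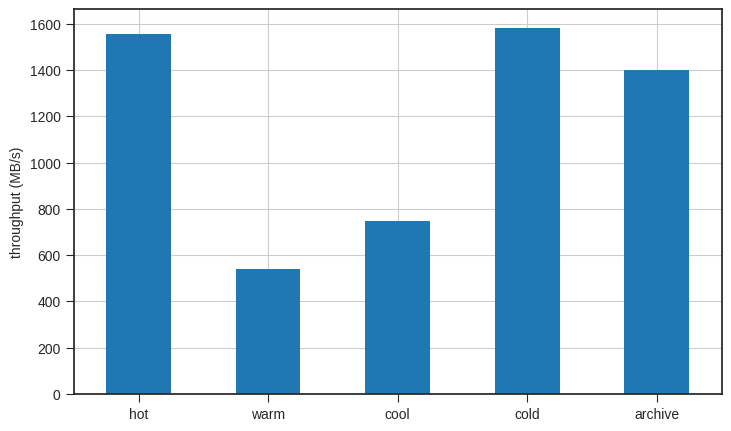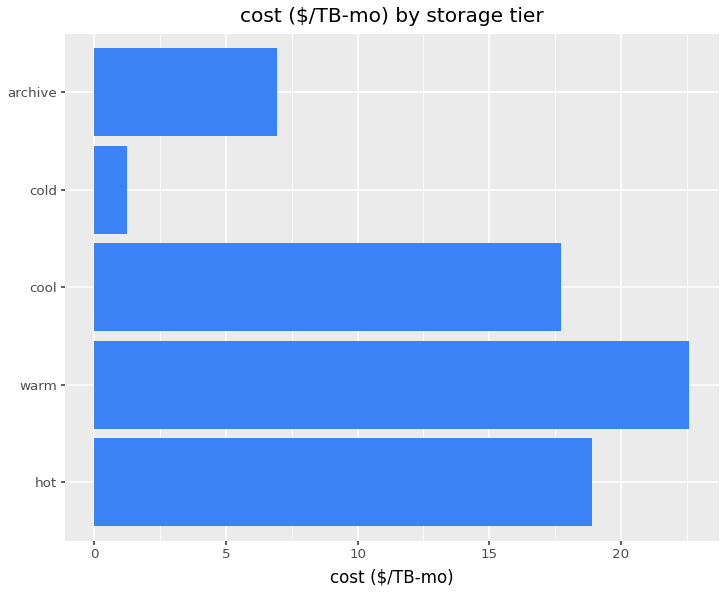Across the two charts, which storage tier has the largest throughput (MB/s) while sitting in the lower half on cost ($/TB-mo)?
cold

Chart 2 median cost ($/TB-mo) ≈ 20; below-median storage tiers: cold, archive. Among those, cold has the highest throughput (MB/s) (≈ 1600).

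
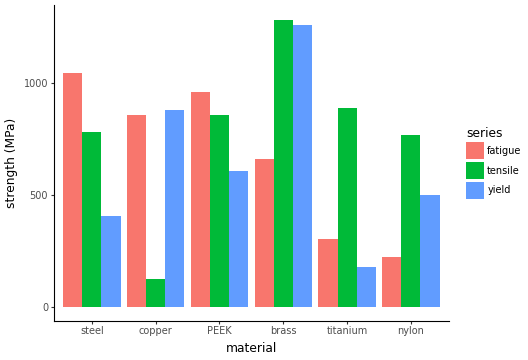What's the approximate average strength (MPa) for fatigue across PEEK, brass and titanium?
(1000 + 600 + 400) / 3 ≈ 667.

≈ 667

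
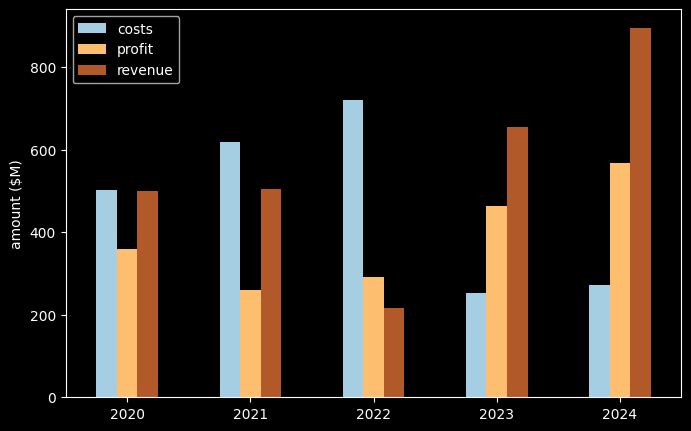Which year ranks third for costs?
2020

Top 4 for costs: 2022 ≈ 700, 2021 ≈ 600, 2020 ≈ 500, 2024 ≈ 300.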